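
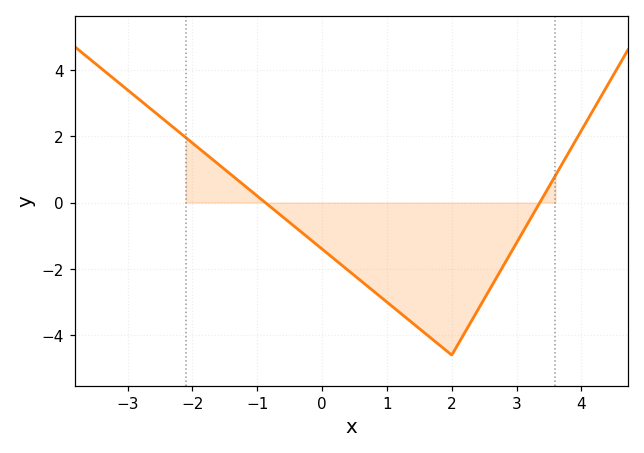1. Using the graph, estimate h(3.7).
1.2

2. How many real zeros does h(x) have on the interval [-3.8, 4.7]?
2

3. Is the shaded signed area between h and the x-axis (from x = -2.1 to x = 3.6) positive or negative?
negative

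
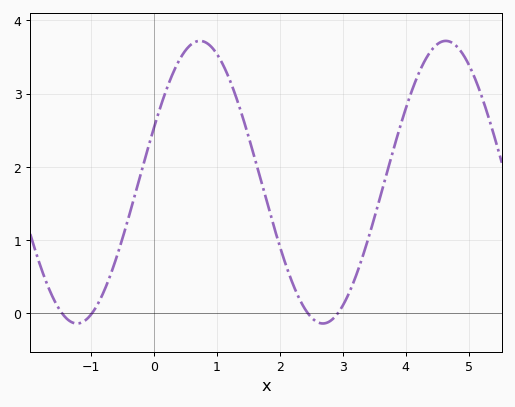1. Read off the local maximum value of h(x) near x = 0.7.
3.72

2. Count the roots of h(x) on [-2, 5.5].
4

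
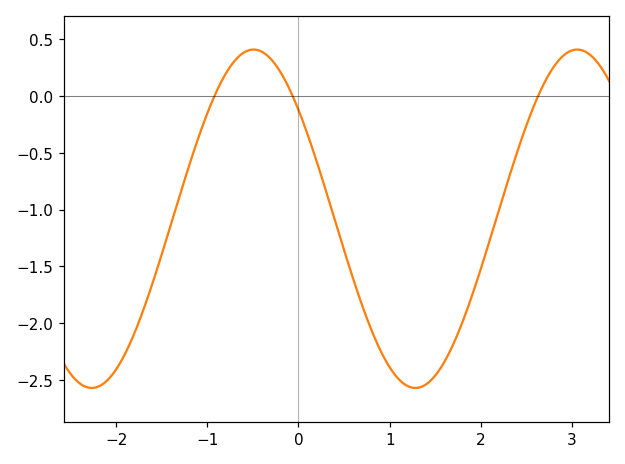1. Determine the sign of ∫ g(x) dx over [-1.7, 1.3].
negative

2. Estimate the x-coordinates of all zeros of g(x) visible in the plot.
-0.9, -0.1, 2.6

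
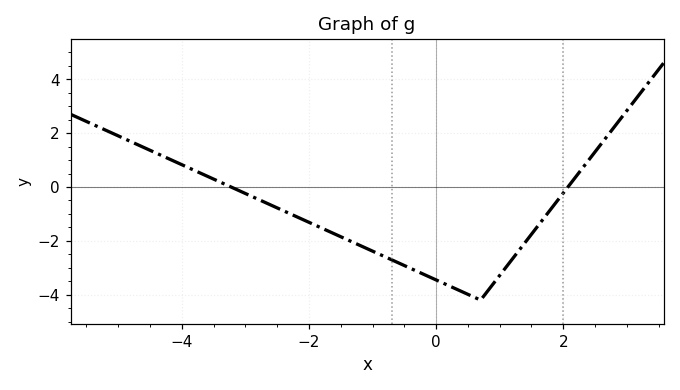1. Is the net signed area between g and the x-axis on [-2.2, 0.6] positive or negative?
negative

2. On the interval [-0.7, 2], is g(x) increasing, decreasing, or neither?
neither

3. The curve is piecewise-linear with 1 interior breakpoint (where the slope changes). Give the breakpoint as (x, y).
(0.7, -4.2)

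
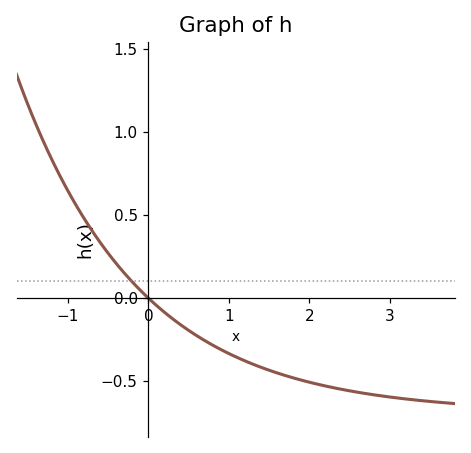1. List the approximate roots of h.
0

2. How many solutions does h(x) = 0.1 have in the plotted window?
1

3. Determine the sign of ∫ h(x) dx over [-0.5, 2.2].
negative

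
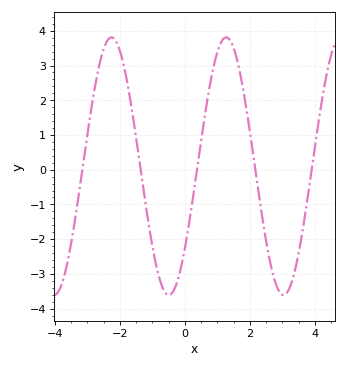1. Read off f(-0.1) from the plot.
-2.7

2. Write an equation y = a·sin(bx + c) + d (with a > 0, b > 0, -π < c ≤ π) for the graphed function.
y = 3.71sin(1.8x - 0.69) + 0.1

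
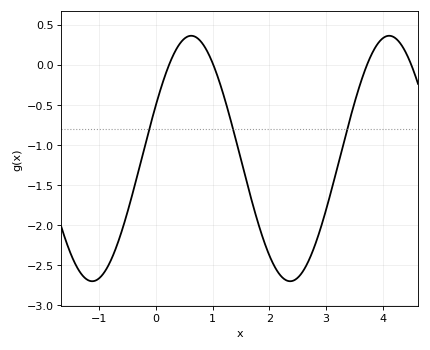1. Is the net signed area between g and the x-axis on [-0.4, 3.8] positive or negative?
negative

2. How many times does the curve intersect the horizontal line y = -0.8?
3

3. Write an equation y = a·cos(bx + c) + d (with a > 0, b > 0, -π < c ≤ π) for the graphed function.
y = 1.53cos(1.8x - 1.12) - 1.17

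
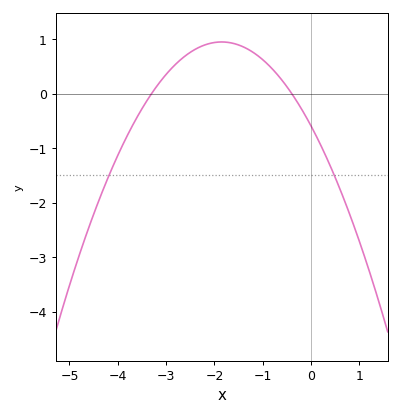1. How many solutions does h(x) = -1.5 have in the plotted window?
2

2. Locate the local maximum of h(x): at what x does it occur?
-1.85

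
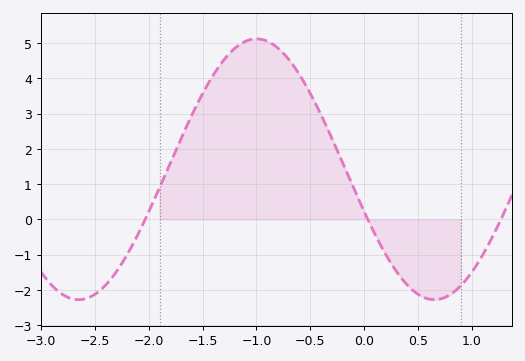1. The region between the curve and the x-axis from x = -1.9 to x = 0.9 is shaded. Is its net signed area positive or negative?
positive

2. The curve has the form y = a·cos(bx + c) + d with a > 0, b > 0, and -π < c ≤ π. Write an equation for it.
y = 3.7cos(1.9x + 1.9) + 1.42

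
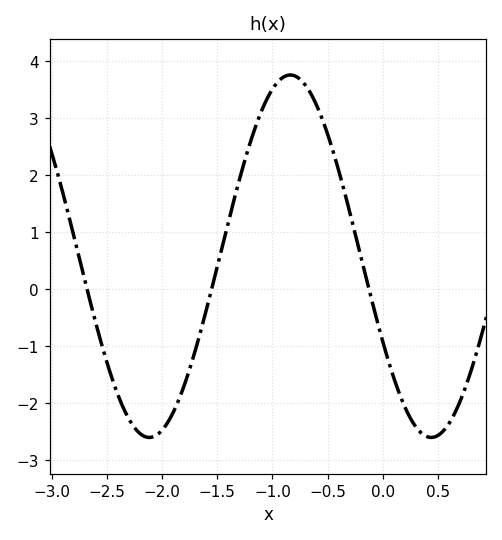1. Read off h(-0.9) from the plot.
3.72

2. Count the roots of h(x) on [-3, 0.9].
3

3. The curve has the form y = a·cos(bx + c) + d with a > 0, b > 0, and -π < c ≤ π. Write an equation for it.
y = 3.18cos(2.46x + 2.06) + 0.58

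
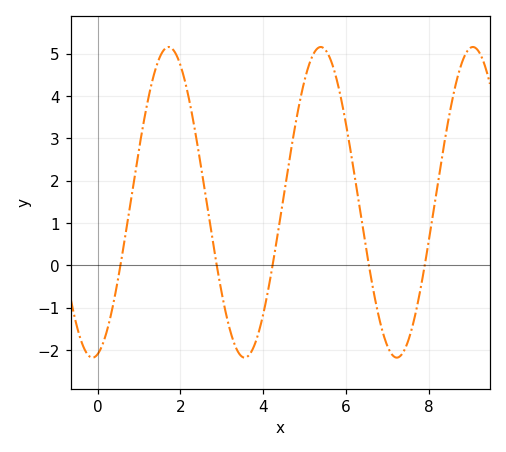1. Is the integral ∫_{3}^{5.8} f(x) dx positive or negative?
positive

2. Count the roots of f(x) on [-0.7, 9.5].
5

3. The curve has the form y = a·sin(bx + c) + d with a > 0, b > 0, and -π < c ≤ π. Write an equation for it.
y = 3.67sin(1.71x - 1.36) + 1.49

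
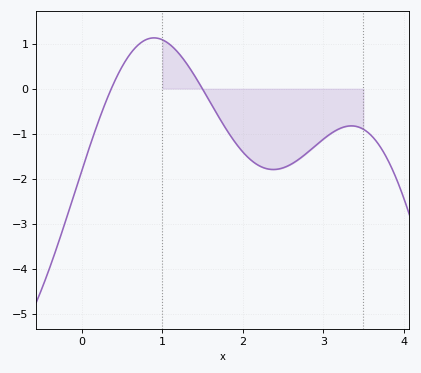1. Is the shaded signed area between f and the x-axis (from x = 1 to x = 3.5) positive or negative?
negative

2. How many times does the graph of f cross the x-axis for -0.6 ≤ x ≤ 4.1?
2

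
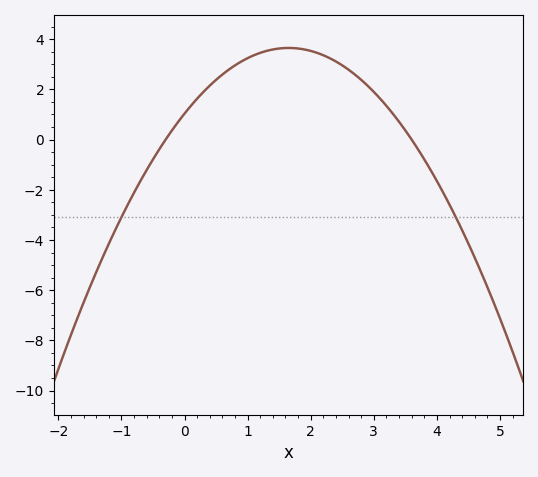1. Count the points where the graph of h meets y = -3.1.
2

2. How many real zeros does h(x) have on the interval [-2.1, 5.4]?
2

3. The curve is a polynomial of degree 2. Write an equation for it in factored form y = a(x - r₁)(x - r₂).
y = -0.96(x + 0.3)(x - 3.6)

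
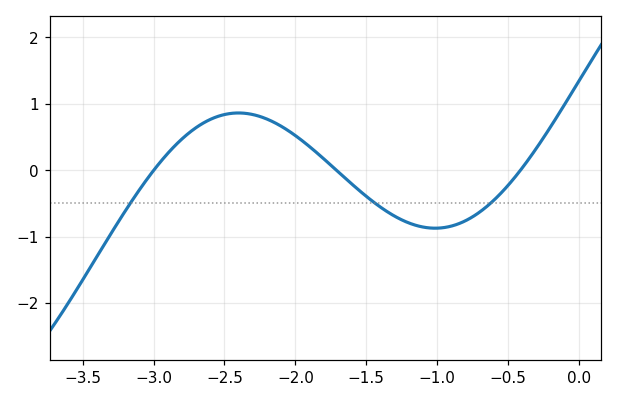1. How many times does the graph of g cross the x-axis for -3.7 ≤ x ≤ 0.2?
3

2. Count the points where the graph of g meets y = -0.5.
3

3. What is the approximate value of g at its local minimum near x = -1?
-0.9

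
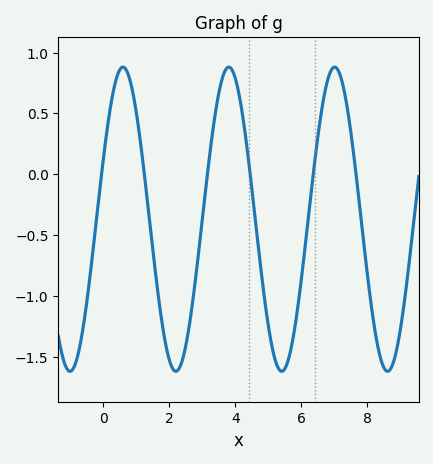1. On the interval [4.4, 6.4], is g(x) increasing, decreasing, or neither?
neither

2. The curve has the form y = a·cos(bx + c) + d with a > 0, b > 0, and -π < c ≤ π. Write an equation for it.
y = 1.25cos(1.96x - 1.17) - 0.37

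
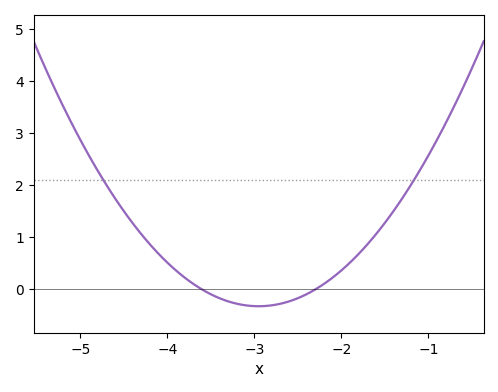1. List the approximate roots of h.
-3.6, -2.3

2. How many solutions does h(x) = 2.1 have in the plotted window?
2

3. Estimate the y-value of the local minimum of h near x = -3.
-0.321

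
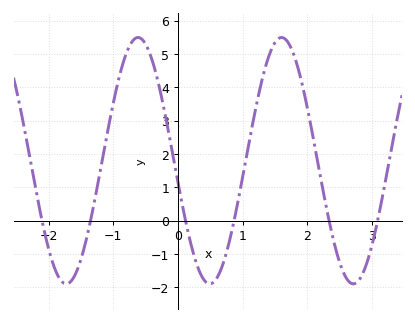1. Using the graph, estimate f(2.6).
-1.72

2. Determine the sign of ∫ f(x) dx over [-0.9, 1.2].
positive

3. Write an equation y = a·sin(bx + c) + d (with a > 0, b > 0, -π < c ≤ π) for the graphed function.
y = 3.7sin(2.83x - 2.96) + 1.8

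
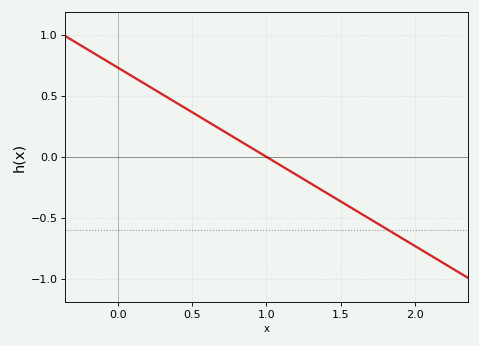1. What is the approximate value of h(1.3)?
-0.219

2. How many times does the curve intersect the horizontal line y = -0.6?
1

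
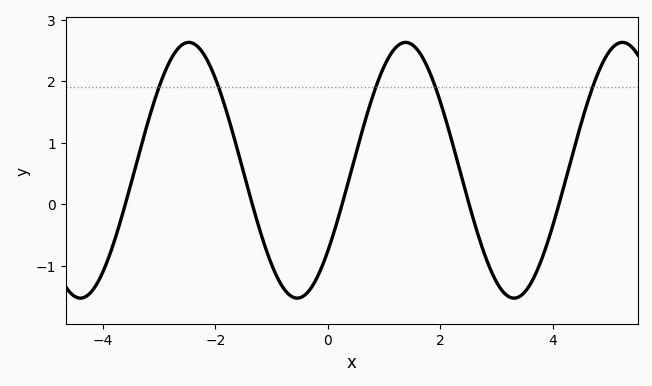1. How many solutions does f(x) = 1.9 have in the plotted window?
5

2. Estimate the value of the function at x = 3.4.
-1.51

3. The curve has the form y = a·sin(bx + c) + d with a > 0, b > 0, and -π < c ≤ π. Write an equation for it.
y = 2.08sin(1.63x - 0.68) + 0.55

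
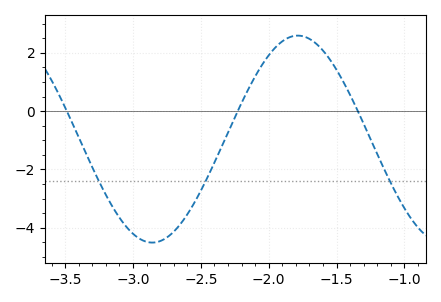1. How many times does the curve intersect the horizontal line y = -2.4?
3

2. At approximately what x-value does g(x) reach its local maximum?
-1.79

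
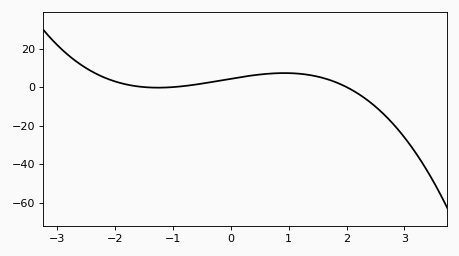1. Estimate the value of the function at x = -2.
2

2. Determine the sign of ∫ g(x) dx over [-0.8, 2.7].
positive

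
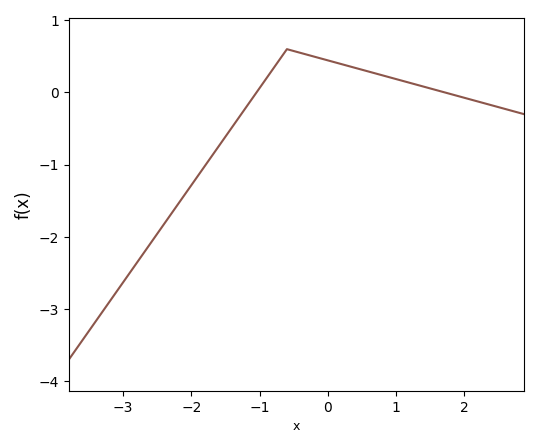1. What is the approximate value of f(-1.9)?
-1.15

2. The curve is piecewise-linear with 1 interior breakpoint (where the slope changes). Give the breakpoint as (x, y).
(-0.6, 0.6)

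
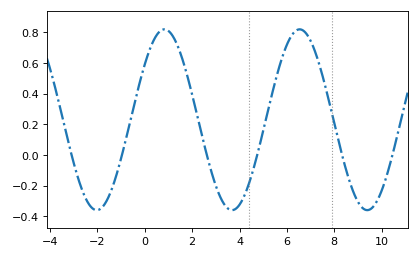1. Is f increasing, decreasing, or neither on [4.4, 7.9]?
neither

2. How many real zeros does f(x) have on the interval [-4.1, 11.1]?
6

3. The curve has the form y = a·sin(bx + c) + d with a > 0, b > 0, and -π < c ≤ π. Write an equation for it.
y = 0.59sin(1.1x + 0.662) + 0.23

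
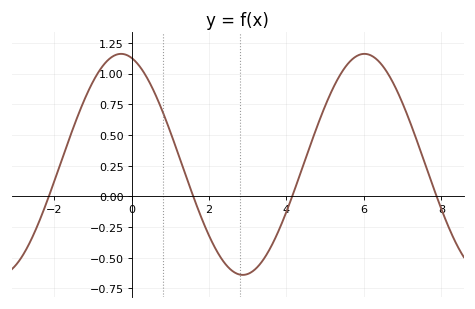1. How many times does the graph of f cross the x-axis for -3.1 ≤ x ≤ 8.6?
4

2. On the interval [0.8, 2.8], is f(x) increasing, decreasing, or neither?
decreasing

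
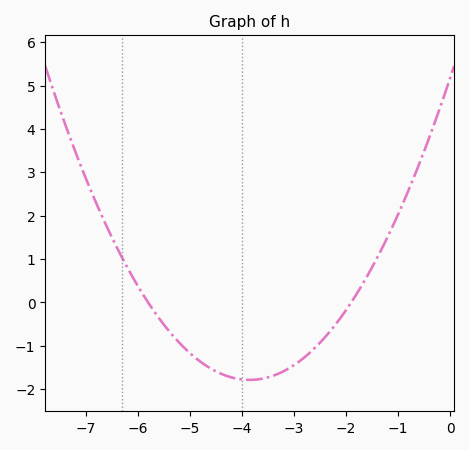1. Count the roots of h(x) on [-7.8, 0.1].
2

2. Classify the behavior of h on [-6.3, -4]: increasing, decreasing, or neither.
decreasing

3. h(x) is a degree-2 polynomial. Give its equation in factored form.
y = 0.47(x + 5.8)(x + 1.9)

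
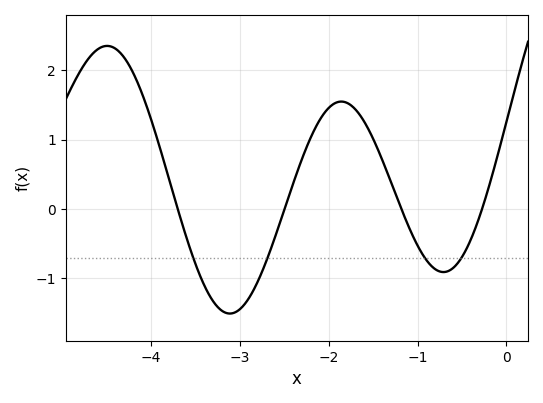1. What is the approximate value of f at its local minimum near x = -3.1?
-1.5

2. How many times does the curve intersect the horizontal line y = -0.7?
4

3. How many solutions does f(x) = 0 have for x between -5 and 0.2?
4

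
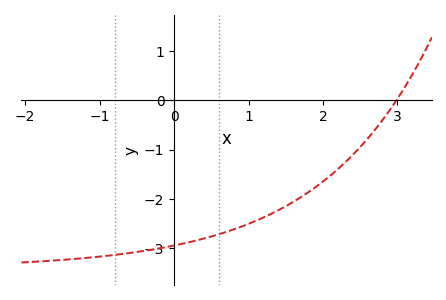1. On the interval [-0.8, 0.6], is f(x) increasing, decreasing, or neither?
increasing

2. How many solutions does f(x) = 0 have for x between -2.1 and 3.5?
1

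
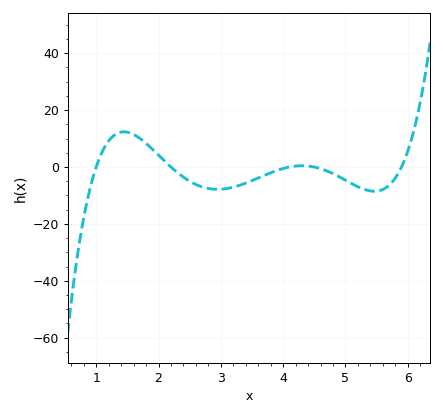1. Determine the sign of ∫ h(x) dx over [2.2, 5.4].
negative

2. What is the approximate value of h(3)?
-8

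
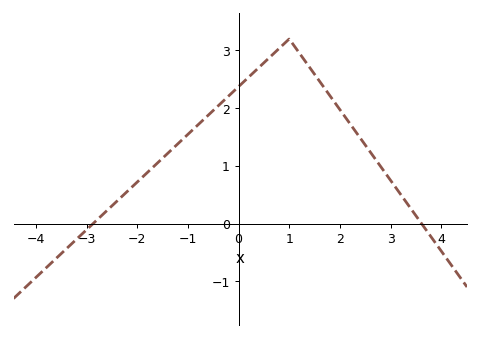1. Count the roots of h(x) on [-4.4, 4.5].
2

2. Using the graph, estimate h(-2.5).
0.307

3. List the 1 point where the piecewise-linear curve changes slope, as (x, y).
(1, 3.2)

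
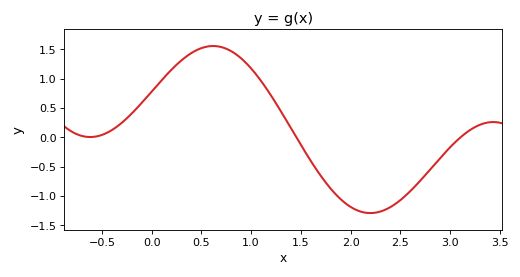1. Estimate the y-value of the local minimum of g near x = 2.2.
-1.3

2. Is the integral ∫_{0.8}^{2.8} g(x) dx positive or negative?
negative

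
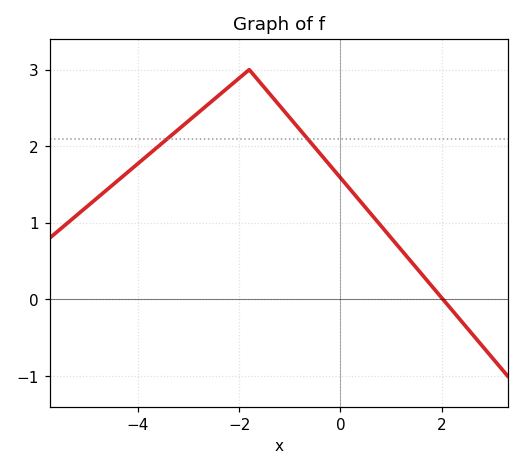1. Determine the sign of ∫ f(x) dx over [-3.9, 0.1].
positive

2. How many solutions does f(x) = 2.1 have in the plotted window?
2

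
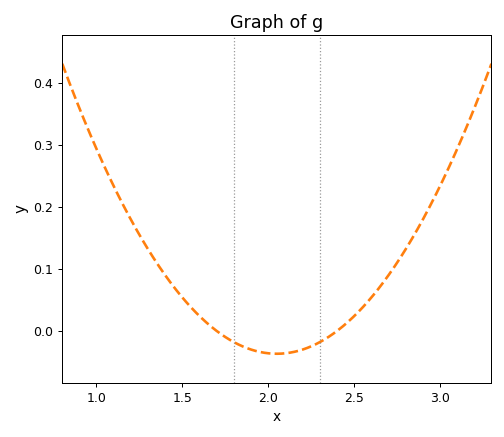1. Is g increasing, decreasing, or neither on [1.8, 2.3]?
neither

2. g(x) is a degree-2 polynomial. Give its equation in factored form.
y = 0.3(x - 1.7)(x - 2.4)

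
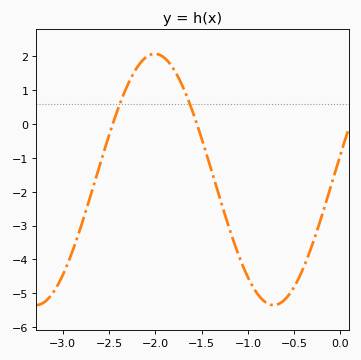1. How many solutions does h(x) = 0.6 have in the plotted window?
2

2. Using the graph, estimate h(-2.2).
1.65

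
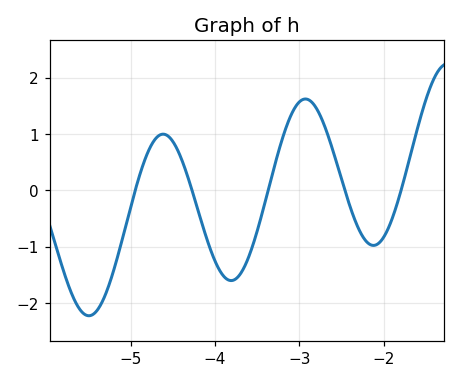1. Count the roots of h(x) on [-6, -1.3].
5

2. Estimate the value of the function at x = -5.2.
-1.42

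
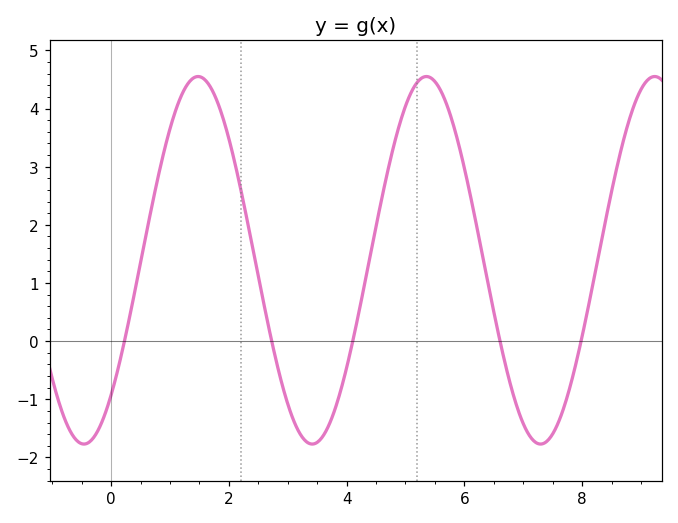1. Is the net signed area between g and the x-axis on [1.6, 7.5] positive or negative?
positive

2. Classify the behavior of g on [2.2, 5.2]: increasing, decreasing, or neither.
neither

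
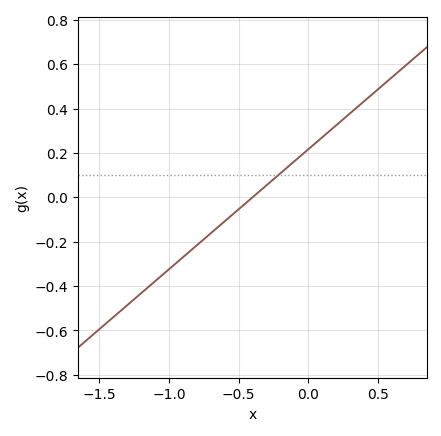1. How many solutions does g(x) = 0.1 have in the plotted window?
1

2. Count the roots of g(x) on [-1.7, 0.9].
1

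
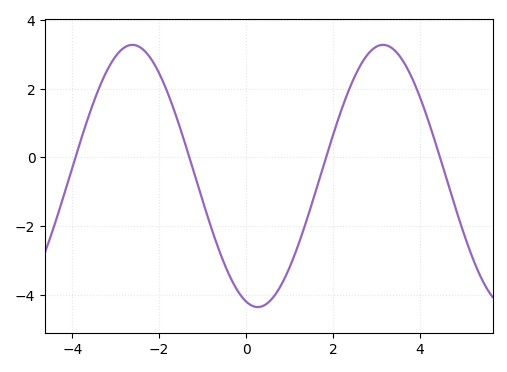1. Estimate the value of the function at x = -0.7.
-2.43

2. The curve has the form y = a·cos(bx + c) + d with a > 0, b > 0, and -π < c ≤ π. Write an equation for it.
y = 3.82cos(1.09x + 2.85) - 0.54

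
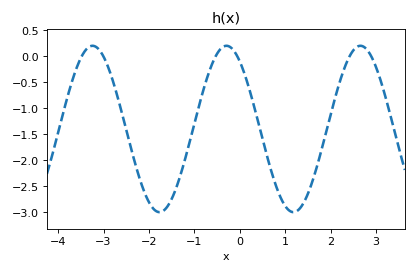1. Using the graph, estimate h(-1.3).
-2.25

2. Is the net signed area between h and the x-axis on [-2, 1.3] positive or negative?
negative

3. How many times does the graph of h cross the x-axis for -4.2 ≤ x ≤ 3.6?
6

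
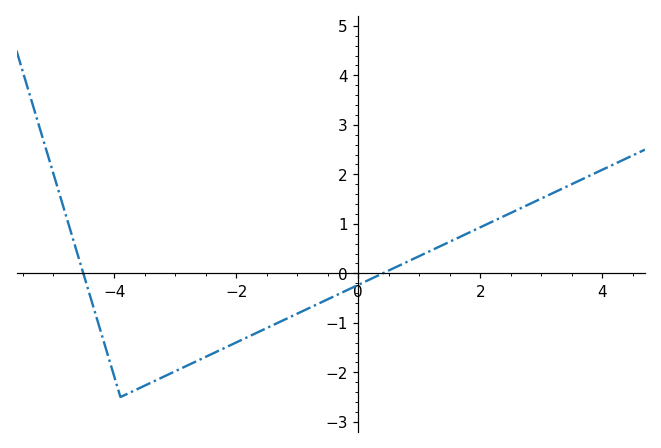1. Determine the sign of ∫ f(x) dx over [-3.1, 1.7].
negative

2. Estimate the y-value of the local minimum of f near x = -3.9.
-2.5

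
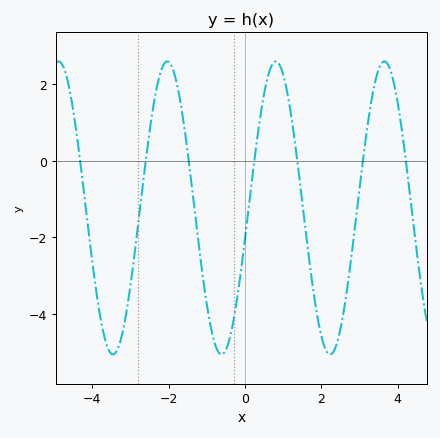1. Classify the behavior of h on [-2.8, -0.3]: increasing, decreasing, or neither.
neither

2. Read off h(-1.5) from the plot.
0.202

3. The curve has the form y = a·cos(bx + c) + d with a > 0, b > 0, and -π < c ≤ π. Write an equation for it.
y = 3.82cos(2.21x - 1.78) - 1.23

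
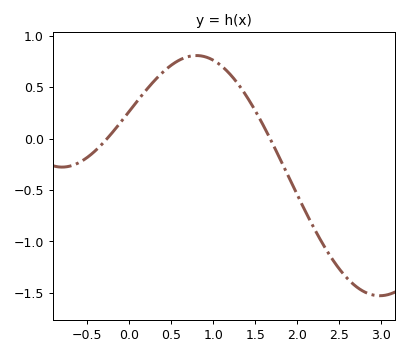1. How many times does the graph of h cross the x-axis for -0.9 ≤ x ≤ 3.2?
2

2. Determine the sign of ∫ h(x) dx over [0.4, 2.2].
positive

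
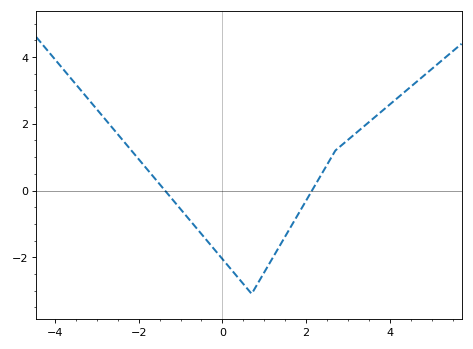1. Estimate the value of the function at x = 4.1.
2.6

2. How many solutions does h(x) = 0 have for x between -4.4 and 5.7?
2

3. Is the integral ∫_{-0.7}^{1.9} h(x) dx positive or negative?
negative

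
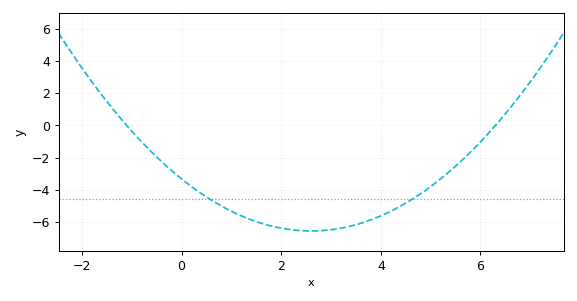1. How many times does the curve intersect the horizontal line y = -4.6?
2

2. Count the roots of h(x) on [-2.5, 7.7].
2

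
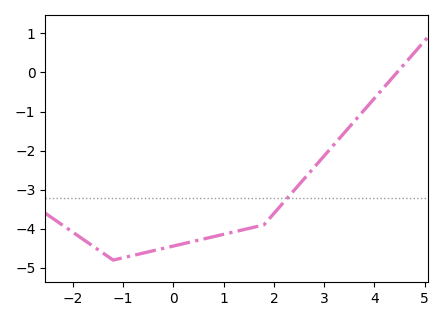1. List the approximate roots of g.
4.45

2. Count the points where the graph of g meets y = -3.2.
1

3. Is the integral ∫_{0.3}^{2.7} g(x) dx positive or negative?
negative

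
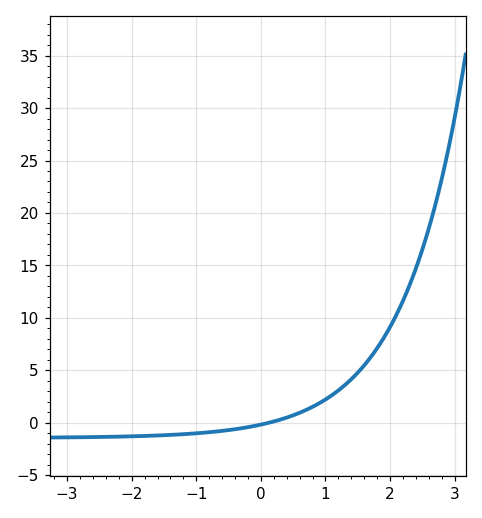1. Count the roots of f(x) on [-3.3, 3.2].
1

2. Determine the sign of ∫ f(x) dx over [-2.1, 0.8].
negative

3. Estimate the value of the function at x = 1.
2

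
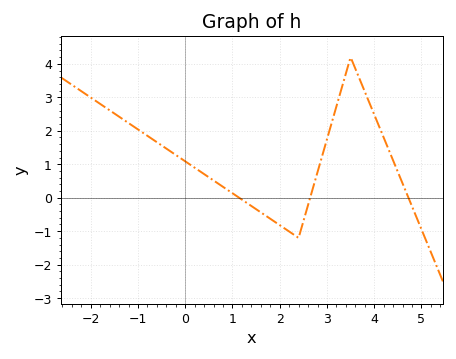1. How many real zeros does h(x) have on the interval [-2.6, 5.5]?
3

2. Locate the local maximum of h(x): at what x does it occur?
3.4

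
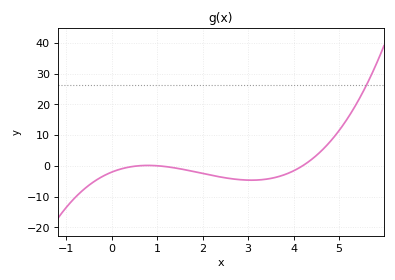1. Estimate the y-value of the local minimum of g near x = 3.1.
-4.68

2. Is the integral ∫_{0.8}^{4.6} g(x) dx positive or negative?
negative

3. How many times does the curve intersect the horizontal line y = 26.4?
1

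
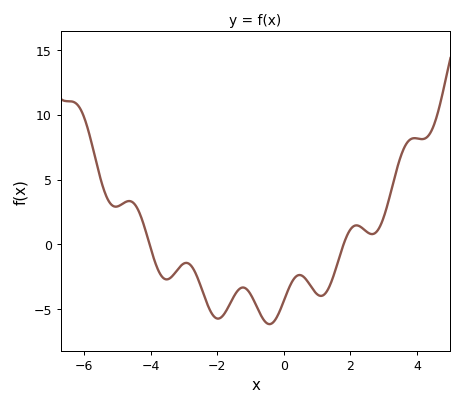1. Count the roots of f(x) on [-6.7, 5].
2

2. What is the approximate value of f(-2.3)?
-4.6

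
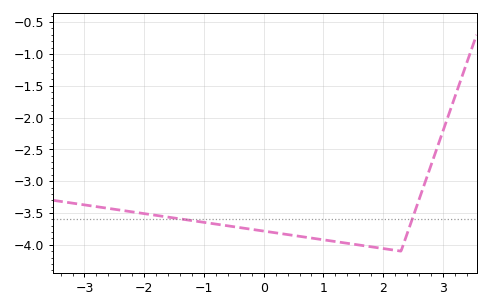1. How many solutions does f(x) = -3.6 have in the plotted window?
2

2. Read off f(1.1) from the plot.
-3.94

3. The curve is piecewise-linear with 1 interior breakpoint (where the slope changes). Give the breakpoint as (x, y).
(2.3, -4.1)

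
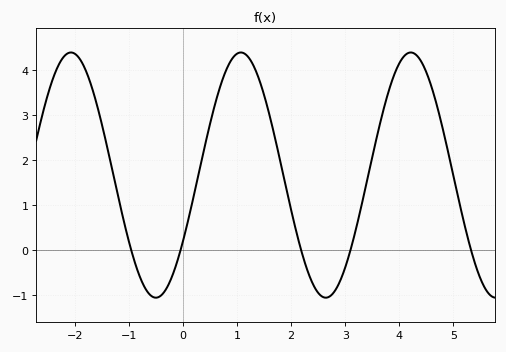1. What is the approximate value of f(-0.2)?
-0.572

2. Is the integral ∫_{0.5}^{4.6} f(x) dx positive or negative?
positive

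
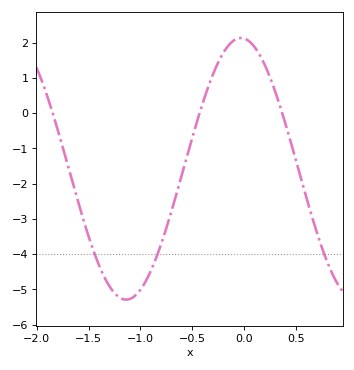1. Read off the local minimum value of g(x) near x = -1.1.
-5.3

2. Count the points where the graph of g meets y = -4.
3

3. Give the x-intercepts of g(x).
-1.85, -0.45, 0.35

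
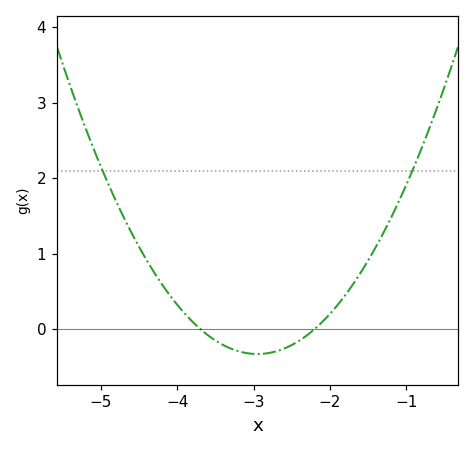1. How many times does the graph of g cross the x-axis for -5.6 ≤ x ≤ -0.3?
2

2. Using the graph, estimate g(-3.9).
0.2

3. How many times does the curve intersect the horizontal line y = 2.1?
2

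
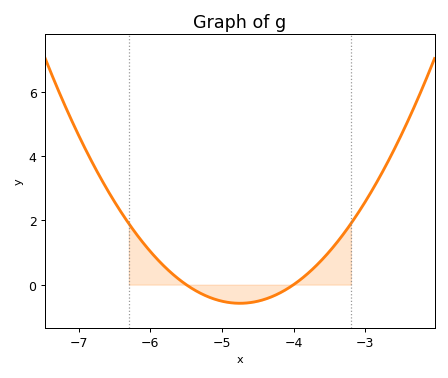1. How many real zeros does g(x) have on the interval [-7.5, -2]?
2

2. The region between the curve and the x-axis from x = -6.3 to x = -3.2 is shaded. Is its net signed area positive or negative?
positive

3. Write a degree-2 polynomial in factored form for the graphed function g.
y = 1.03(x + 5.5)(x + 4)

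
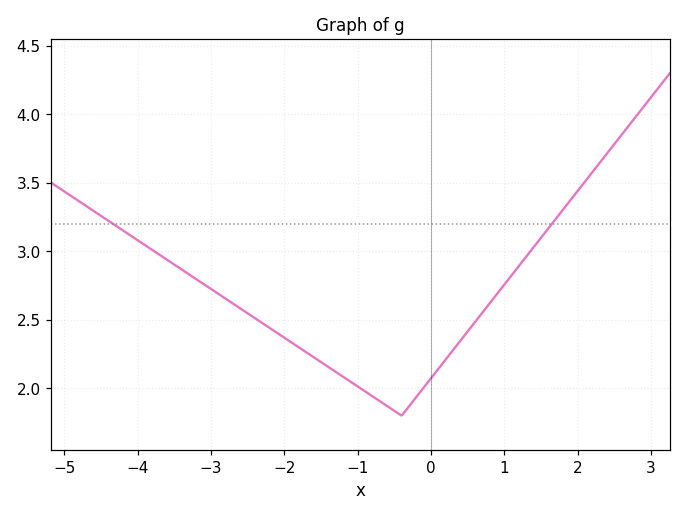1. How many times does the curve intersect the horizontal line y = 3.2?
2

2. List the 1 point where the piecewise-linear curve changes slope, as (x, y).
(-0.4, 1.8)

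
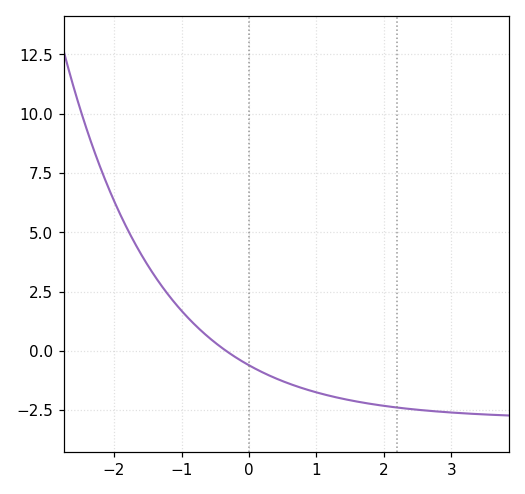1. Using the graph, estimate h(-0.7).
0.825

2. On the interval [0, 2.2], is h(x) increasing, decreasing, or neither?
decreasing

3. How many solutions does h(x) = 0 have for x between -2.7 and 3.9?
1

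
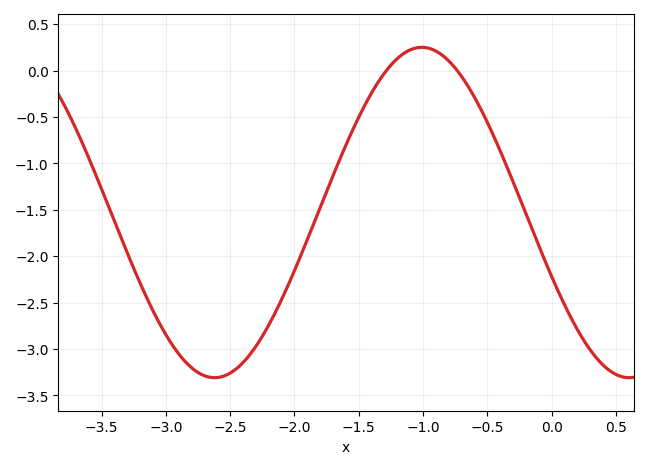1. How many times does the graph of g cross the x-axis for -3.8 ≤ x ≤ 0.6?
2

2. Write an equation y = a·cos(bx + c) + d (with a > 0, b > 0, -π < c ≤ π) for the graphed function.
y = 1.78cos(1.9x + 2) - 1.53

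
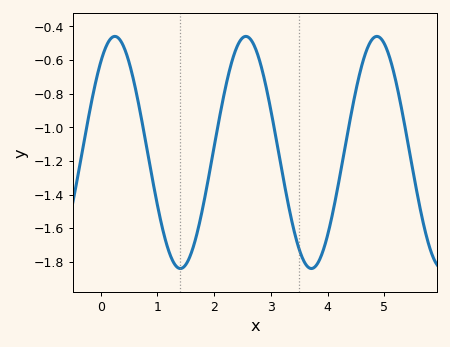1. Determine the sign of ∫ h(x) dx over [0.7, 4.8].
negative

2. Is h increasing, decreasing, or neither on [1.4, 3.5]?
neither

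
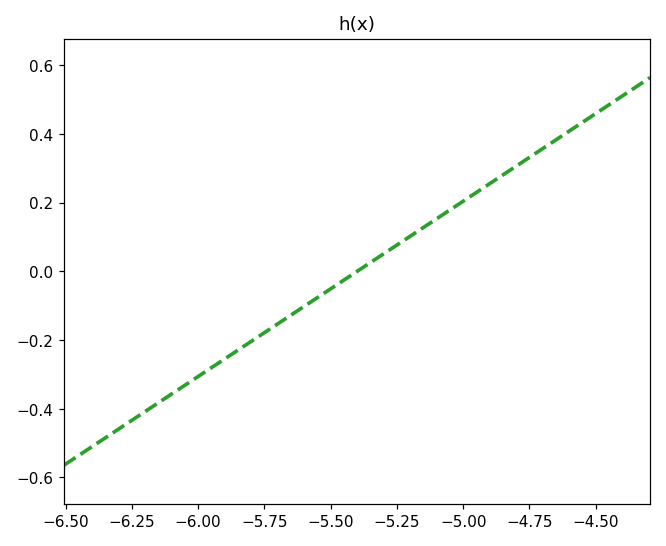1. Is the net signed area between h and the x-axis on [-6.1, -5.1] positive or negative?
negative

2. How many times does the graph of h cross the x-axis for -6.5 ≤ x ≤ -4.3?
1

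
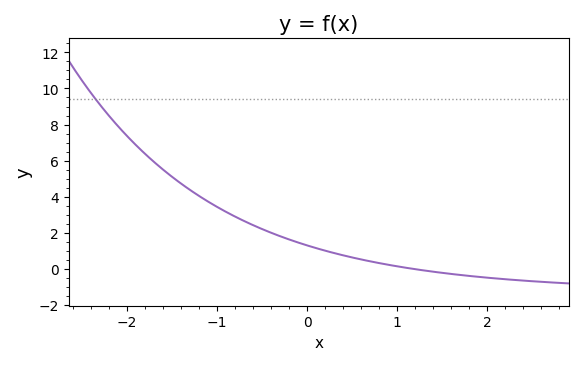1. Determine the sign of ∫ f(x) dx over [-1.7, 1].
positive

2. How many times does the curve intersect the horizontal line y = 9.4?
1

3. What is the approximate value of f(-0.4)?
2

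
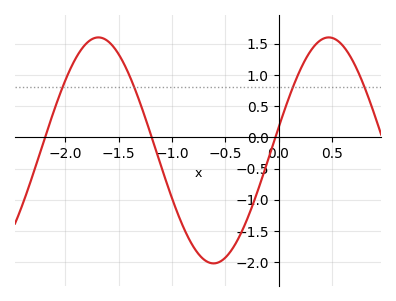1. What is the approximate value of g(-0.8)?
-1.75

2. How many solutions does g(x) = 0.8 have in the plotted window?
4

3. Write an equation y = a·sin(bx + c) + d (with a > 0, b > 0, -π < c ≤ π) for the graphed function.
y = 1.81sin(2.91x + 0.202) - 0.21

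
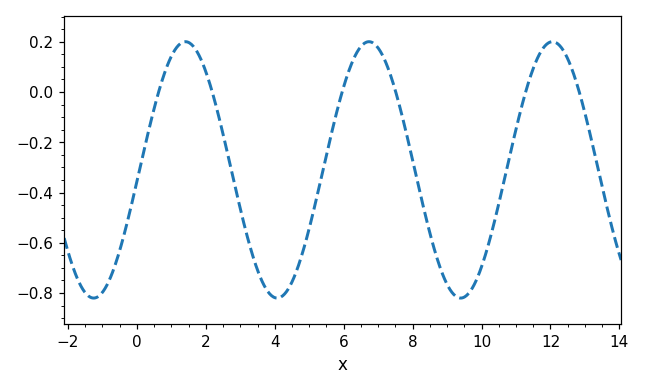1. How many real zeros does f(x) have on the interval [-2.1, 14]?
6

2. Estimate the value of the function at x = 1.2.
0.18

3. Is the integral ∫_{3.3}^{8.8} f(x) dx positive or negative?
negative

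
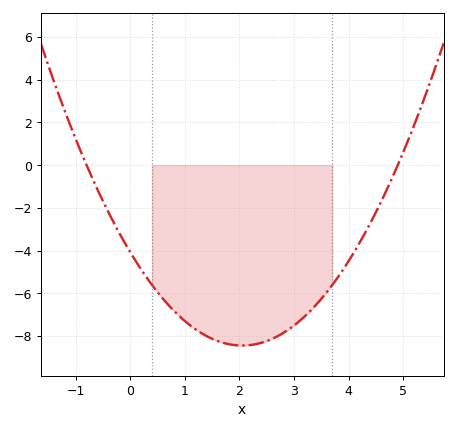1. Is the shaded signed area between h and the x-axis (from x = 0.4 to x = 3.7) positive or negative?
negative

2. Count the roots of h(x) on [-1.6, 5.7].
2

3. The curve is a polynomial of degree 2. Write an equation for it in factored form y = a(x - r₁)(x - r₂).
y = 1.04(x + 0.8)(x - 4.9)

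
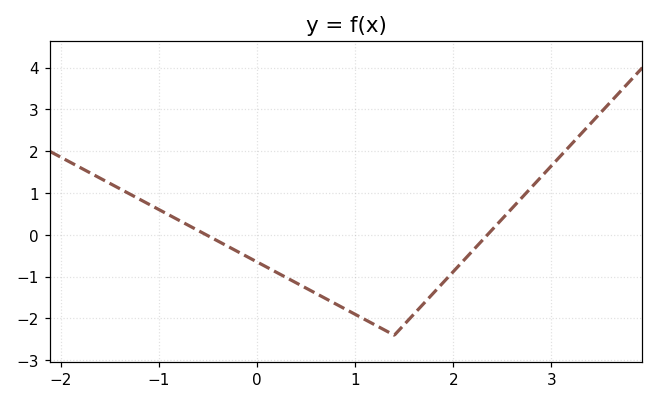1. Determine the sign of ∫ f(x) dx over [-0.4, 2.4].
negative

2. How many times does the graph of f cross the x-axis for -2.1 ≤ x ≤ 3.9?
2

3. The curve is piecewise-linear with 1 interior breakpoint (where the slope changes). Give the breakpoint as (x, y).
(1.4, -2.4)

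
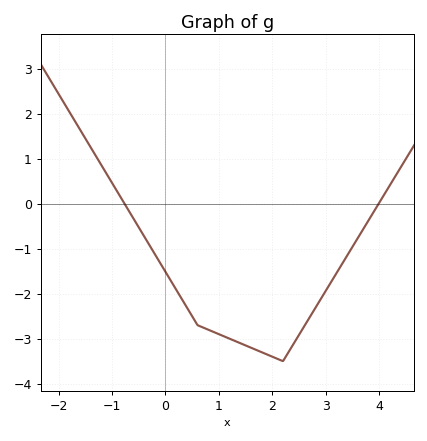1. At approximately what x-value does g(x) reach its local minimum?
2.2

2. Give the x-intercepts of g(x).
-0.8, 4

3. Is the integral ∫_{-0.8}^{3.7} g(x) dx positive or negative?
negative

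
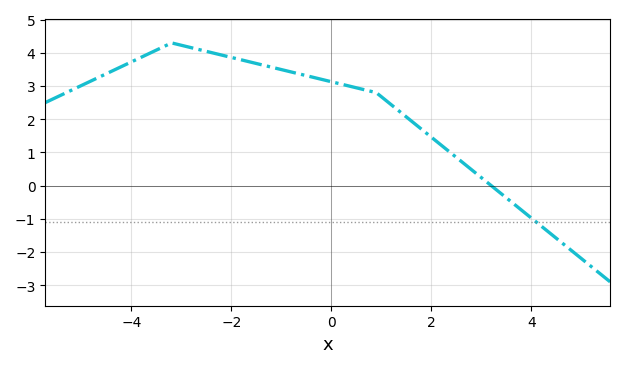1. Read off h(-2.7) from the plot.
4.12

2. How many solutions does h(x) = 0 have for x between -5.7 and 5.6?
1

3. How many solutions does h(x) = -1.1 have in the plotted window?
1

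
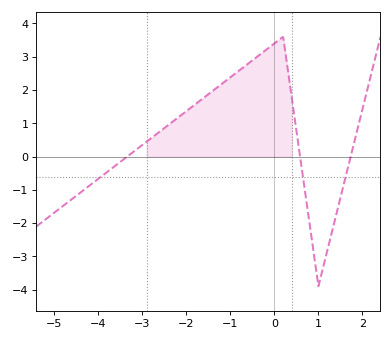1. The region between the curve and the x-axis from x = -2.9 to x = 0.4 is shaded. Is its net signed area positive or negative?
positive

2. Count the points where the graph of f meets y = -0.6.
3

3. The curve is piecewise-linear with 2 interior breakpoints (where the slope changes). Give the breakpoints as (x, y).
(0.2, 3.6); (1, -3.9)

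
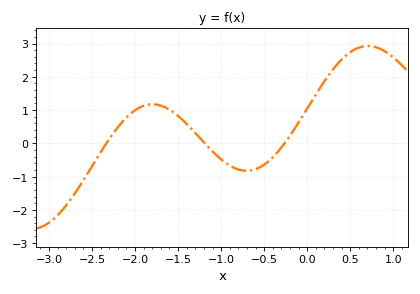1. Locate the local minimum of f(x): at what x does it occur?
-0.7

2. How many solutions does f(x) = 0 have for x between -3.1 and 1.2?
3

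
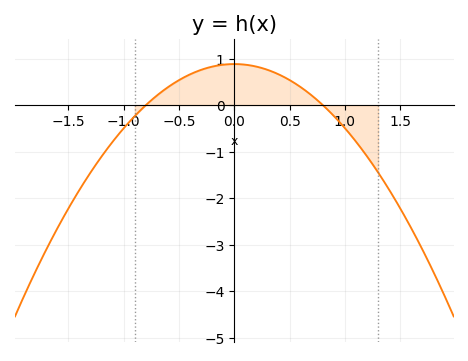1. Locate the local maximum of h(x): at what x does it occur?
0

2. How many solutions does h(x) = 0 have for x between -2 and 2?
2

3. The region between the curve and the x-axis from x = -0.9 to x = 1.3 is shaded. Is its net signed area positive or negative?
positive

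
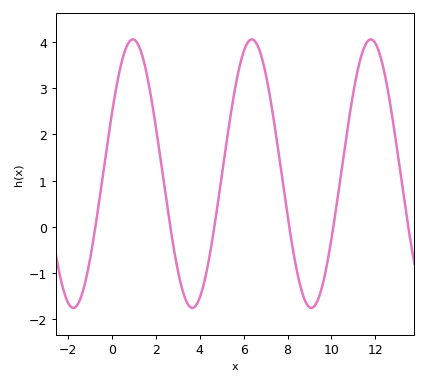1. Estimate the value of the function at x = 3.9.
-1.65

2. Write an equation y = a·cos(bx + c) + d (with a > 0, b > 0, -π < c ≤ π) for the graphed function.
y = 2.91cos(1.16x - 1.11) + 1.15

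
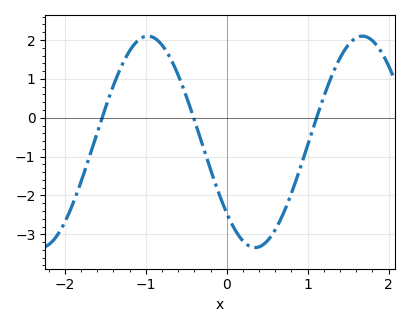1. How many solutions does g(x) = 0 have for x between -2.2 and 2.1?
3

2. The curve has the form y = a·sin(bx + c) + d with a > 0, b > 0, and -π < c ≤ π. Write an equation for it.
y = 2.72sin(2.37x - 2.4) - 0.62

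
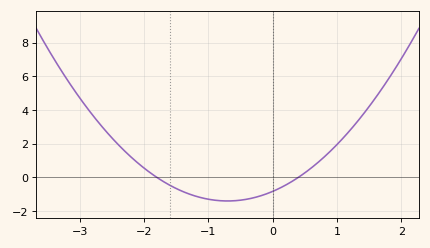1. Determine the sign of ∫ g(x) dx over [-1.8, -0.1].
negative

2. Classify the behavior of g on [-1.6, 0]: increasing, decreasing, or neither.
neither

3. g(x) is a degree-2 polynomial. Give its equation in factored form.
y = 1.16(x + 1.8)(x - 0.4)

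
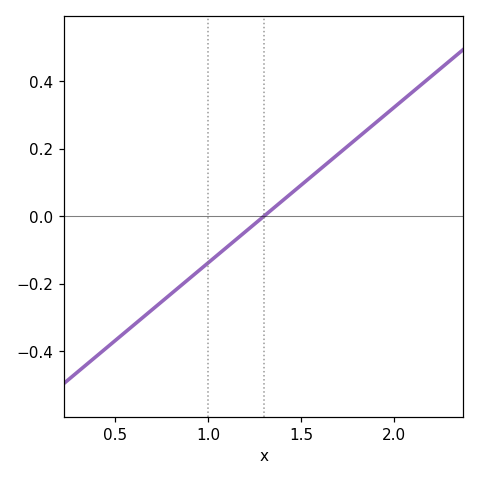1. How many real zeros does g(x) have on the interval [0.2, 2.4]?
1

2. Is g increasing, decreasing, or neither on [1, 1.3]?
increasing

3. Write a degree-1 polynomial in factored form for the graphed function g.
y = 0.46(x - 1.3)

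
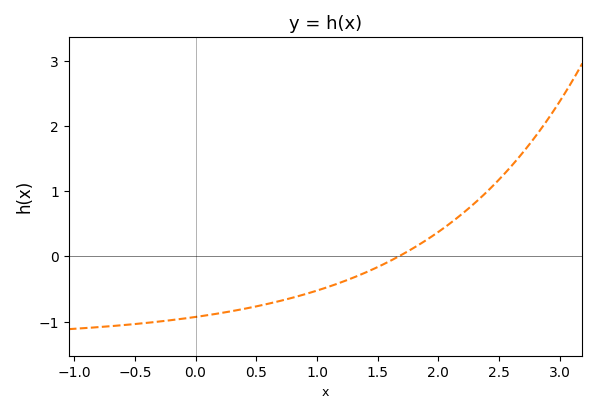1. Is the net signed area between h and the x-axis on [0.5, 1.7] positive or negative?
negative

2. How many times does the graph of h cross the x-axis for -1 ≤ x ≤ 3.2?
1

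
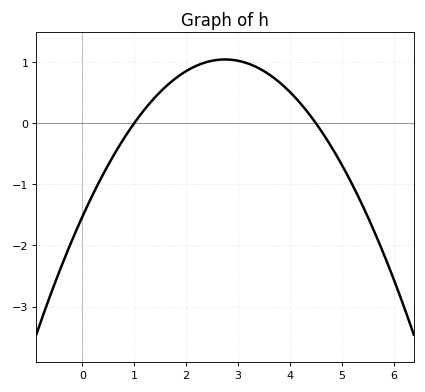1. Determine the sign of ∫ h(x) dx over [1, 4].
positive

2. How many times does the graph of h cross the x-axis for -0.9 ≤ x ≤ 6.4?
2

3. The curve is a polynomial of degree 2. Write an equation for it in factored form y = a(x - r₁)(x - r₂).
y = -0.34(x - 1)(x - 4.5)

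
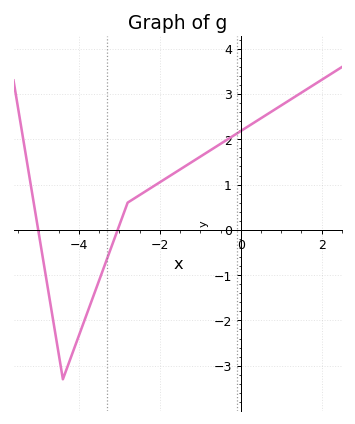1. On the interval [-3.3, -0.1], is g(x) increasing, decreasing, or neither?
increasing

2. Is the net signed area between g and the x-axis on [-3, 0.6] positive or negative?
positive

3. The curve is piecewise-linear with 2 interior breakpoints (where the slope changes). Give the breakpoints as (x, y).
(-4.4, -3.3); (-2.8, 0.6)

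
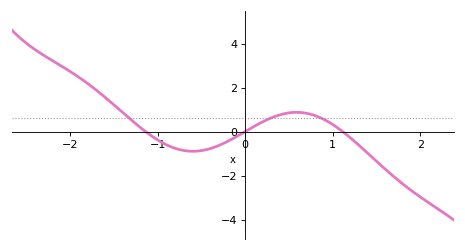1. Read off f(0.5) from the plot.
0.8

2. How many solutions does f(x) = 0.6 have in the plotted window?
3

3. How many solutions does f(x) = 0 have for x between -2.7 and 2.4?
3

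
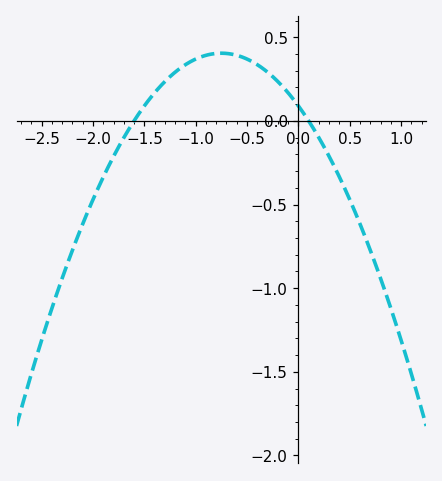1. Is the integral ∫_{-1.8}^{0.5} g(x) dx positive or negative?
positive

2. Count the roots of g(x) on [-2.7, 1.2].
2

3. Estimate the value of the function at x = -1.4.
0.15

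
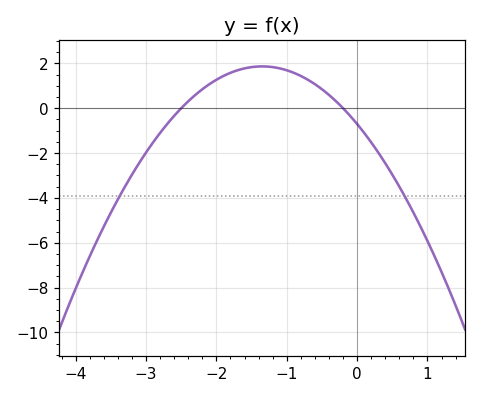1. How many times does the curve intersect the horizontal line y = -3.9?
2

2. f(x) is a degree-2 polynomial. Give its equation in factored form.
y = -1.41(x + 2.5)(x + 0.2)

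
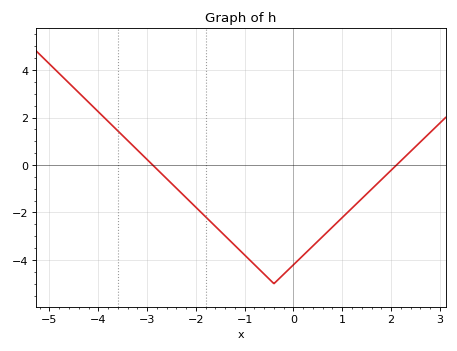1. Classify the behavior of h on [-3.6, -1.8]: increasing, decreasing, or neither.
decreasing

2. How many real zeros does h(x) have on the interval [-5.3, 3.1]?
2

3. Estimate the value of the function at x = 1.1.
-2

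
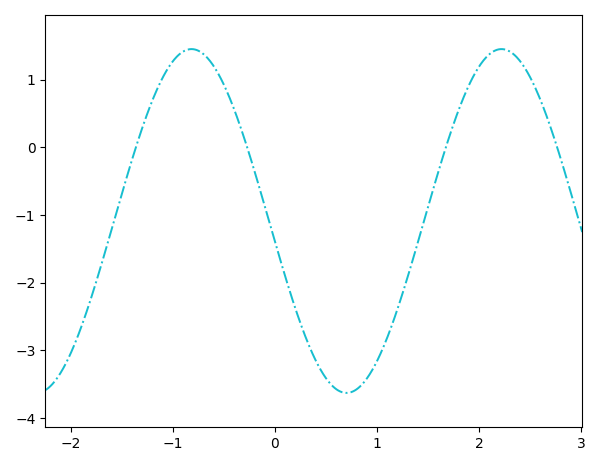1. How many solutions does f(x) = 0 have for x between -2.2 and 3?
4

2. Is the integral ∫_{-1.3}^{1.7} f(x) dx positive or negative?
negative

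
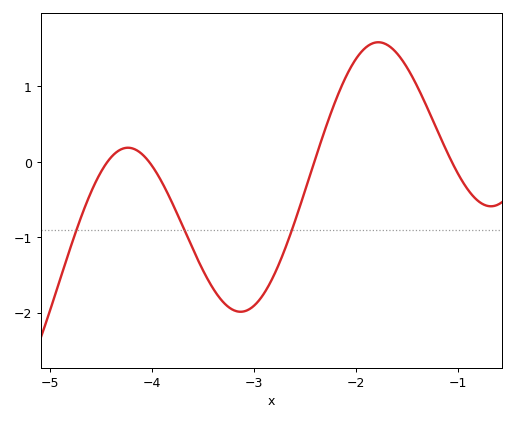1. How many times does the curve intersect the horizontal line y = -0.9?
3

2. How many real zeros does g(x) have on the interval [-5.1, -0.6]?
4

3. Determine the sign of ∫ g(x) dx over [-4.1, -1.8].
negative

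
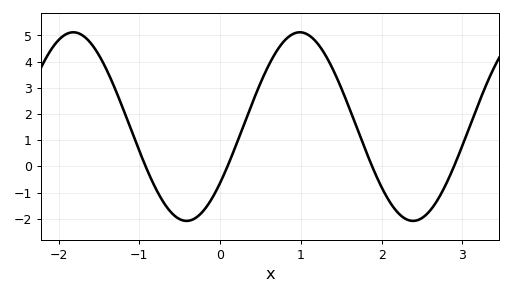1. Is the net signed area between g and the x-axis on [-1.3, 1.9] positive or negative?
positive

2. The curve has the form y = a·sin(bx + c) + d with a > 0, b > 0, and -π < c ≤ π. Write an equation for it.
y = 3.6sin(2.24x - 0.64) + 1.52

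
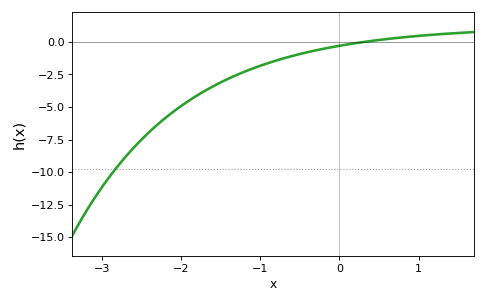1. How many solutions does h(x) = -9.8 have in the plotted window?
1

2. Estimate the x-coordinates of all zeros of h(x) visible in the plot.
0.316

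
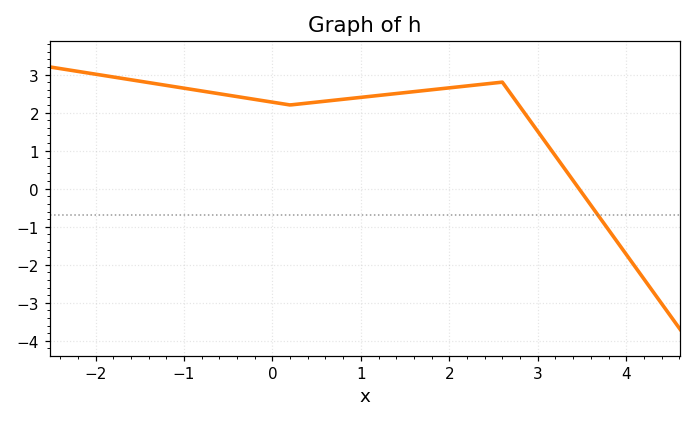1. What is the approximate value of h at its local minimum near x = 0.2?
2.2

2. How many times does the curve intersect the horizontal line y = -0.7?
1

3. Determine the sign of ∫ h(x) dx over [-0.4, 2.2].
positive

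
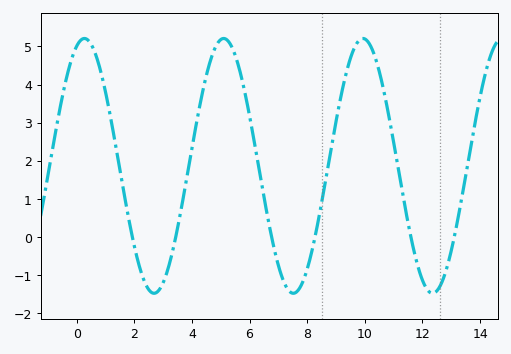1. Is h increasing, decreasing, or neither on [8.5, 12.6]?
neither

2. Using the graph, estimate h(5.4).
4.96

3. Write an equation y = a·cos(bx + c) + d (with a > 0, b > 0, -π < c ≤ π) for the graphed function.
y = 3.34cos(1.3x - 0.35) + 1.87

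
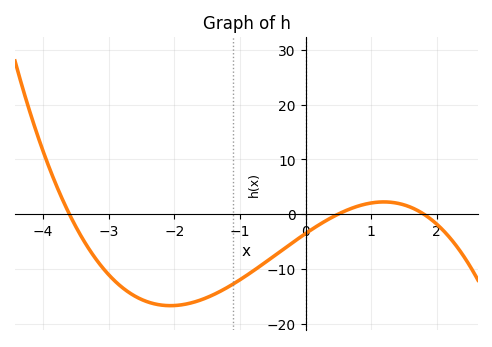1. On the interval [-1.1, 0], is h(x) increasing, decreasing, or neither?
increasing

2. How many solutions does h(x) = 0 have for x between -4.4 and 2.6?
3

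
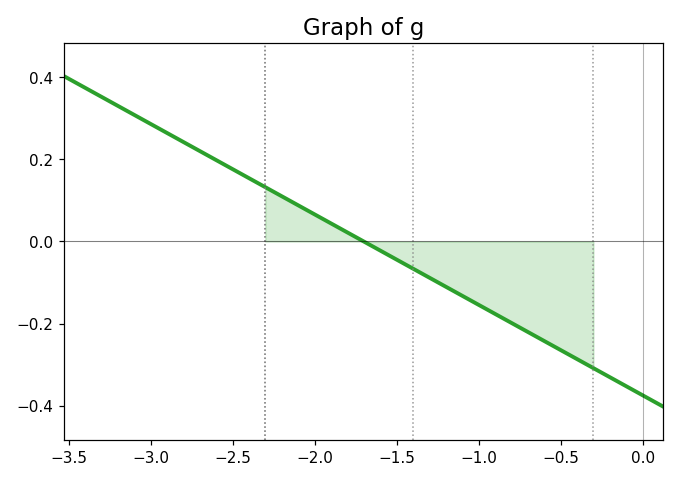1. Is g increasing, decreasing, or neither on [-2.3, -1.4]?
decreasing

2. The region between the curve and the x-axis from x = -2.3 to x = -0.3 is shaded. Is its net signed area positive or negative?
negative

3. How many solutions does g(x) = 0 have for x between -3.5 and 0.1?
1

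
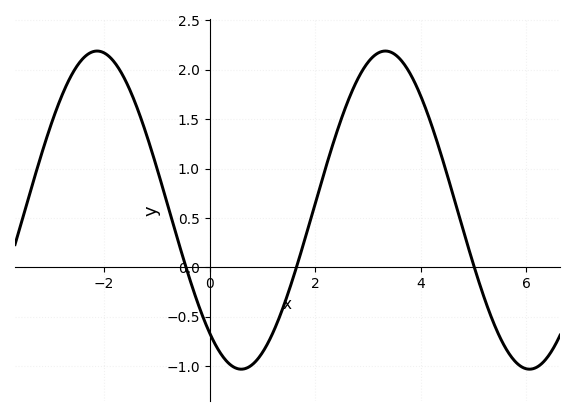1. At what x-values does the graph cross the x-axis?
-0.445, 1.65, 5.02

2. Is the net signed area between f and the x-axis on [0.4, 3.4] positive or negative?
positive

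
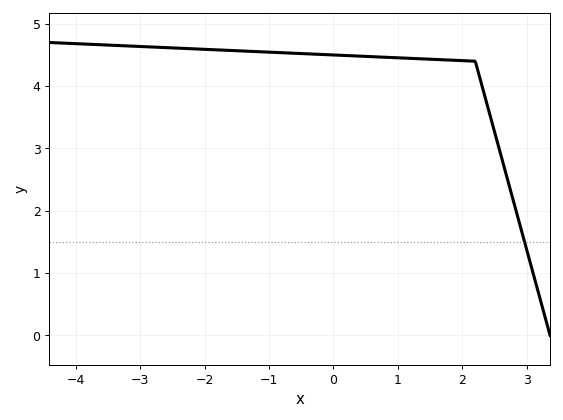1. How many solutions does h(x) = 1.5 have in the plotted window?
1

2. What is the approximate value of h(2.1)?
4.4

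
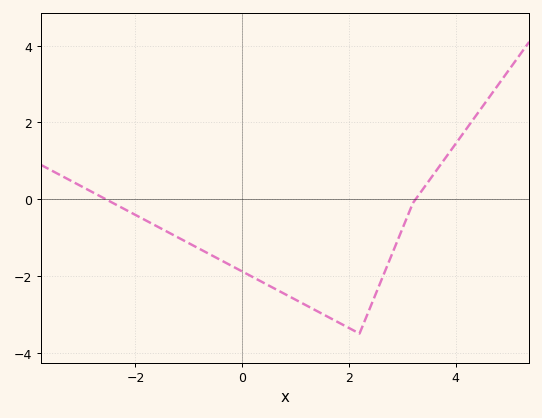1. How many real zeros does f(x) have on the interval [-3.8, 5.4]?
2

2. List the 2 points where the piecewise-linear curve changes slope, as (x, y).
(2.2, -3.5); (3.2, -0.1)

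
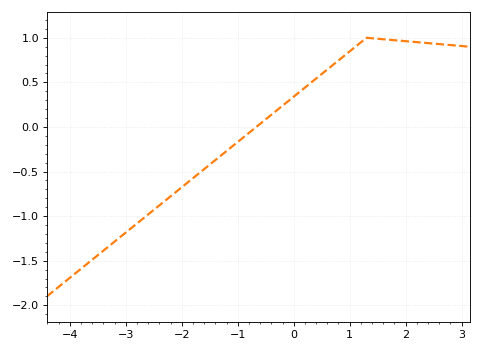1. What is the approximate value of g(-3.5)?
-1.45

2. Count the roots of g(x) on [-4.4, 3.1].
1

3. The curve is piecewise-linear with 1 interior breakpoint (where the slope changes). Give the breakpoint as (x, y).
(1.3, 1)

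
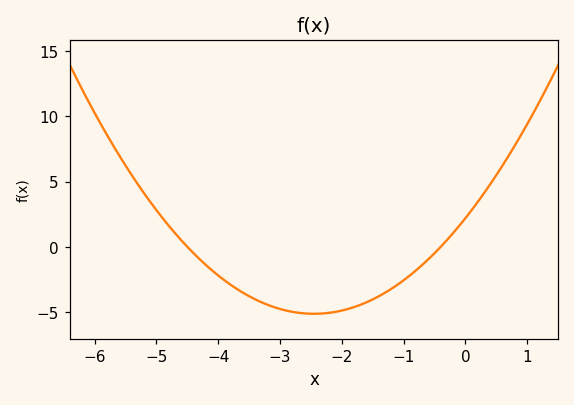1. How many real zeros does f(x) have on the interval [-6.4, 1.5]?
2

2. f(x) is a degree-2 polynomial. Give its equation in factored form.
y = 1.22(x + 4.5)(x + 0.4)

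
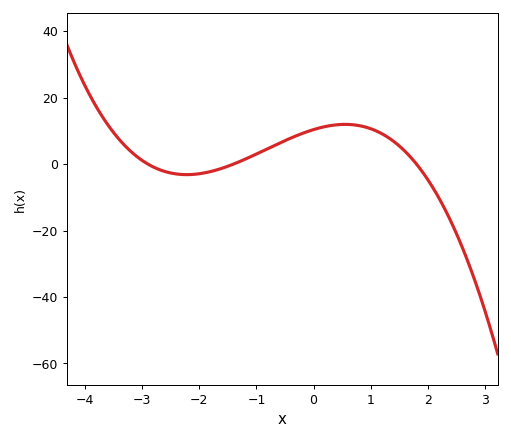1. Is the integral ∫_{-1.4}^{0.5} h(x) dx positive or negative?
positive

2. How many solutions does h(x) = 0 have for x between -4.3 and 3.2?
3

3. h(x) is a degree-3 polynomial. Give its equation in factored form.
y = -1.42(x + 2.9)(x + 1.4)(x - 1.8)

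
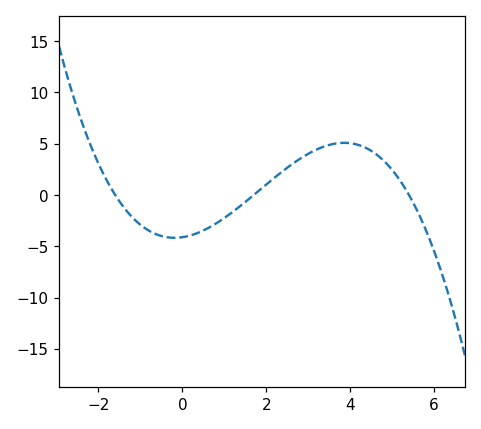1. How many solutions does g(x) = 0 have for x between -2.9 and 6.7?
3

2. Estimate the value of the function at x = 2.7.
3.25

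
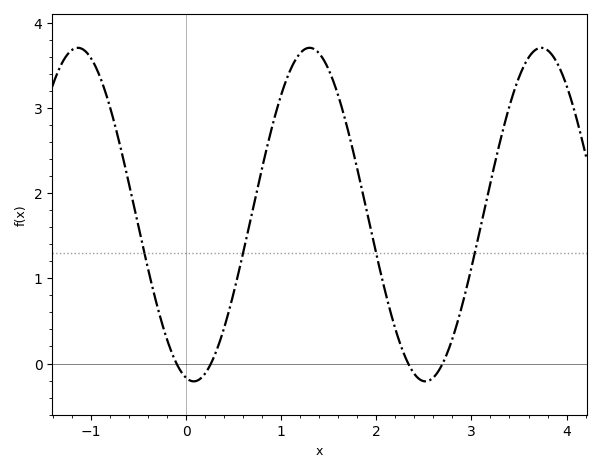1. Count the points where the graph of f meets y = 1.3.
4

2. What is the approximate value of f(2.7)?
0.006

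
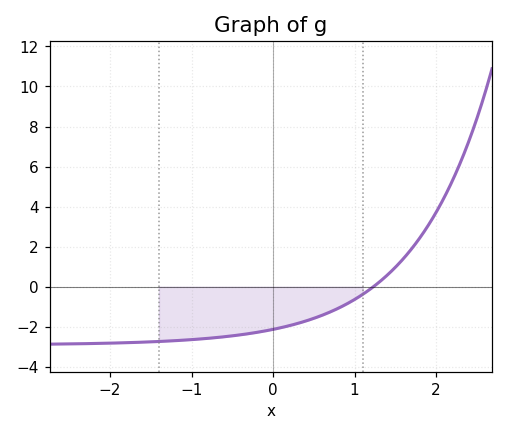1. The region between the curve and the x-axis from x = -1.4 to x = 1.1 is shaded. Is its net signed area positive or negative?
negative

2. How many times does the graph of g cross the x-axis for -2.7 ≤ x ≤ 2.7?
1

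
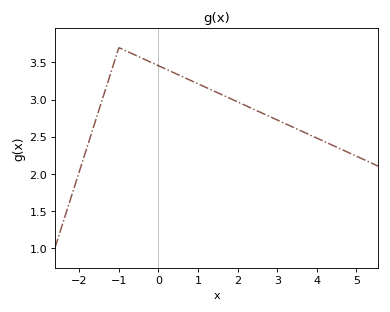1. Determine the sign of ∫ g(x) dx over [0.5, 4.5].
positive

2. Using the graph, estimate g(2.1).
2.94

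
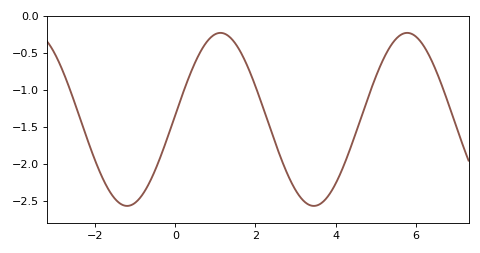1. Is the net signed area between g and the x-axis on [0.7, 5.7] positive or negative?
negative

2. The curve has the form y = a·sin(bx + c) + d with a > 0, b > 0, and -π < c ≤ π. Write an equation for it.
y = 1.17sin(1.4x + 0.05) - 1.4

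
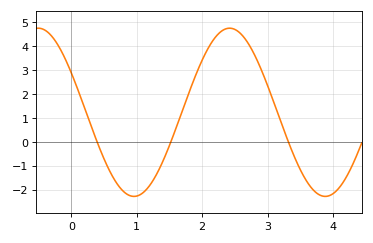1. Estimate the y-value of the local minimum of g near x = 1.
-2.3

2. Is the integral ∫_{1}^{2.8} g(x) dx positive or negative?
positive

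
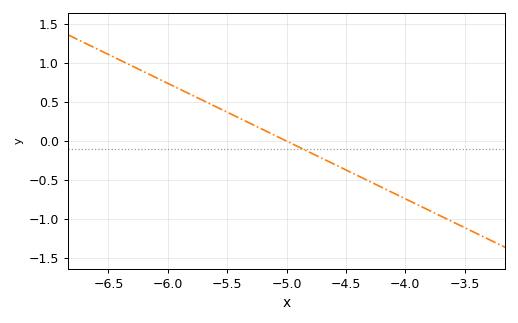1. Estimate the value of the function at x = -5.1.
0.074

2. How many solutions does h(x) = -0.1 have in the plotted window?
1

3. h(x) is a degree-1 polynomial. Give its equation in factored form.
y = -0.74(x + 5)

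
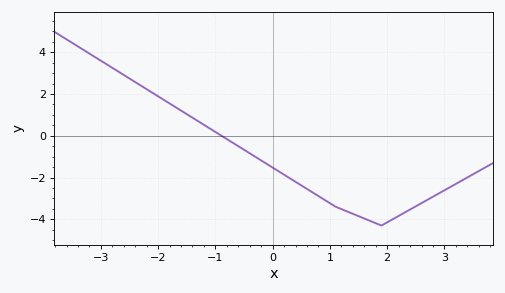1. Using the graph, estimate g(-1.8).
1.55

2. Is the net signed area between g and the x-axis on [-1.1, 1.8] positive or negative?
negative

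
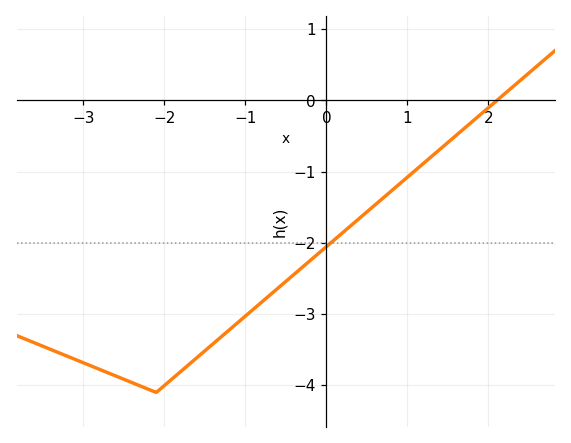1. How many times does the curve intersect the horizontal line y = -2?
1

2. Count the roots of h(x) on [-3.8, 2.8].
1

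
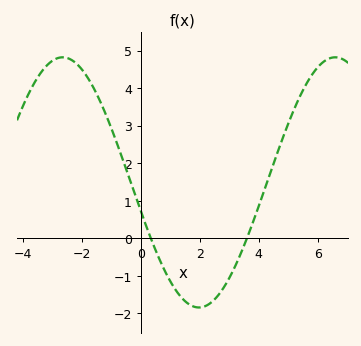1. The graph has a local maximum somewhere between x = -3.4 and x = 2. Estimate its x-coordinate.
-2.65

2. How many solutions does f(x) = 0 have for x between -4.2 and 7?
2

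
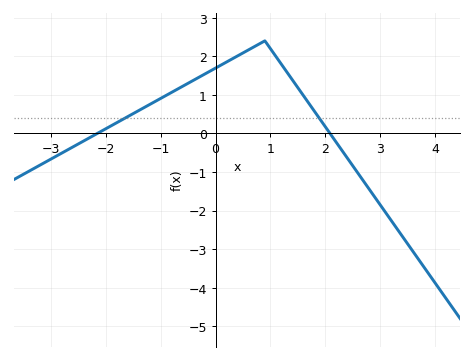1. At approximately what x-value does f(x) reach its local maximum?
0.898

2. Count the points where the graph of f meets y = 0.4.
2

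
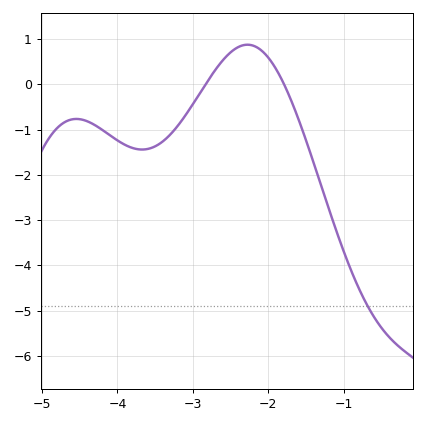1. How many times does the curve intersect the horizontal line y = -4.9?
1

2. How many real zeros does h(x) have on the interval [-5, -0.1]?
2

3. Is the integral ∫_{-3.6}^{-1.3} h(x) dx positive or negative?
negative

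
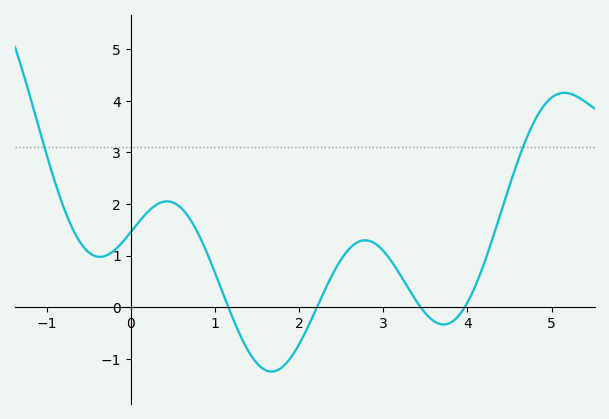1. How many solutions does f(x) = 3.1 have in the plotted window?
2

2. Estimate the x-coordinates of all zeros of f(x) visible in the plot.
1.16, 2.21, 3.44, 3.97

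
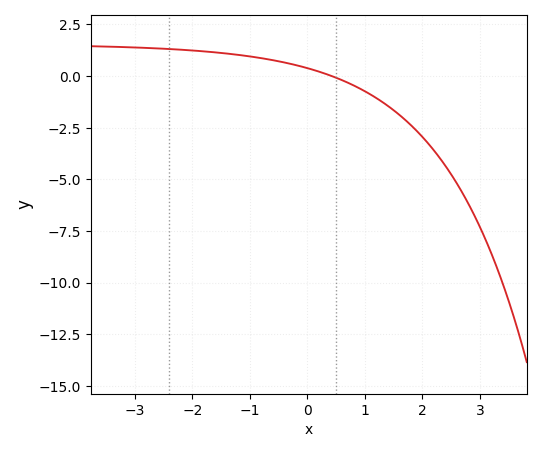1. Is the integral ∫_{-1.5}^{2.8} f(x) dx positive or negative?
negative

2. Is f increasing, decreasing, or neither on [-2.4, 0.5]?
decreasing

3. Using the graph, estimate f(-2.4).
1.4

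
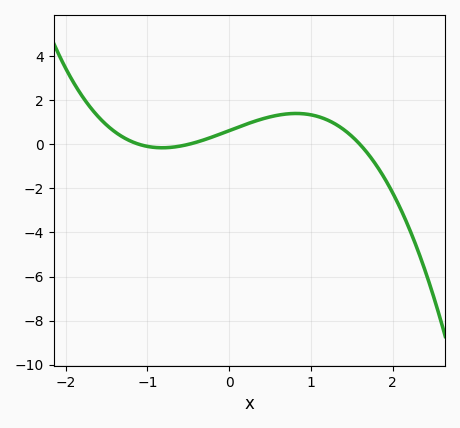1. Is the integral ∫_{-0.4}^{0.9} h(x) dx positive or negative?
positive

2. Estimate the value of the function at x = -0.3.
0.216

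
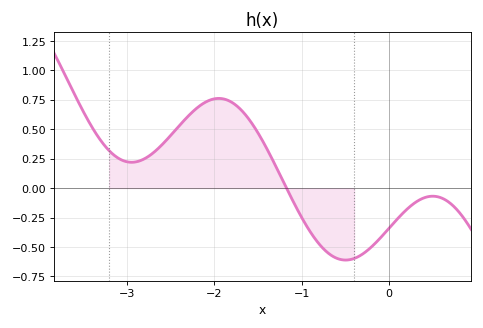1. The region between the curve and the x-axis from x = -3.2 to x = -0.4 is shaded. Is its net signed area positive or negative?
positive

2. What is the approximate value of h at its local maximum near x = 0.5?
-0.069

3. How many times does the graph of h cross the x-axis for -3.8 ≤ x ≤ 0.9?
1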